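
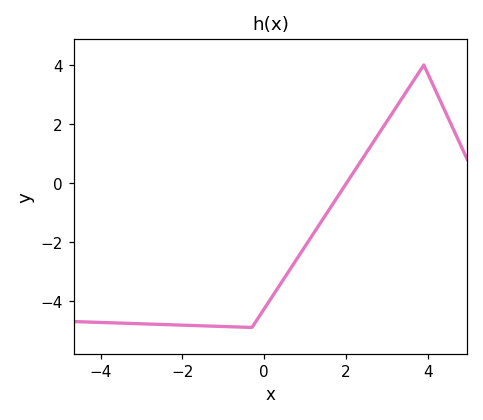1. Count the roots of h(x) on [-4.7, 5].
1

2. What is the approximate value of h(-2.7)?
-4.8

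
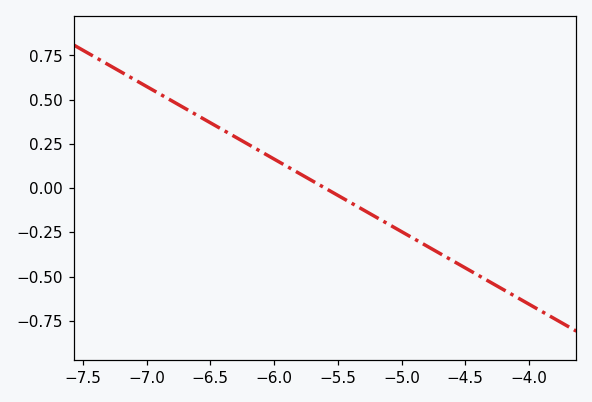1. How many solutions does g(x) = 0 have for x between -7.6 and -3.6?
1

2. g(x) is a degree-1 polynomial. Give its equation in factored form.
y = -0.41(x + 5.6)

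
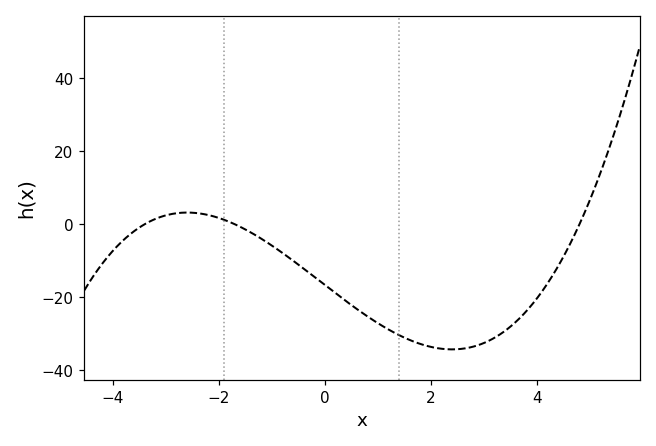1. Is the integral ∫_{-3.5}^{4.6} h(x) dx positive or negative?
negative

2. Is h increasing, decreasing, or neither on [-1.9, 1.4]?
decreasing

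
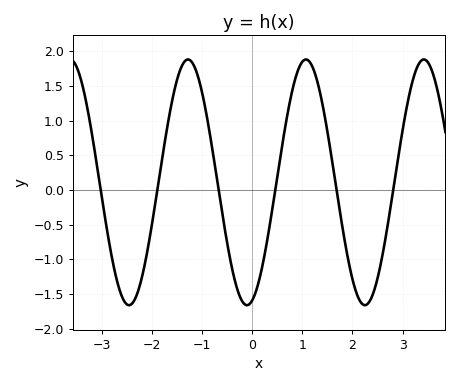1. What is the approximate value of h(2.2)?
-1.65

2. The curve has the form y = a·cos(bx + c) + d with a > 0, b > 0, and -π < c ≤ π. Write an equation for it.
y = 1.77cos(2.67x - 2.86) + 0.11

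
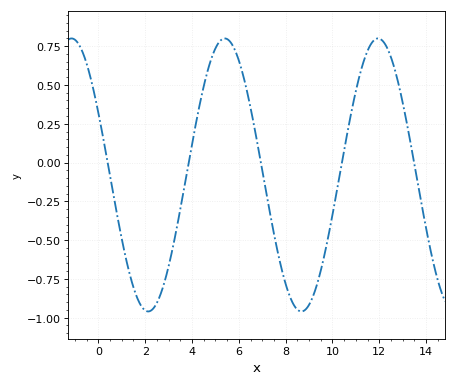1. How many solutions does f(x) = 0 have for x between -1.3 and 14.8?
5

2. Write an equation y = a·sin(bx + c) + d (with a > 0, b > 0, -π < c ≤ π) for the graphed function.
y = 0.88sin(0.96x + 2.67) - 0.08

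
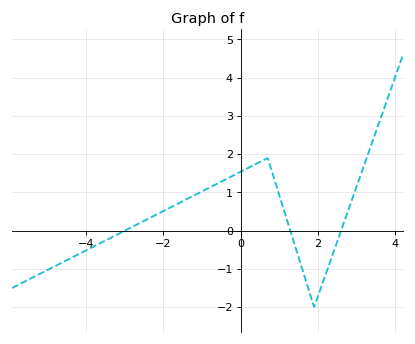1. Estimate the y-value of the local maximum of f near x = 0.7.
1.9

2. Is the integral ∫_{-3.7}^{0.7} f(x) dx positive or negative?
positive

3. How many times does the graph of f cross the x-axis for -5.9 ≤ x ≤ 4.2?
3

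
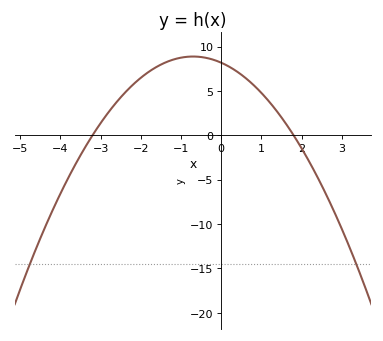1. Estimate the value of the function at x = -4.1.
-7.5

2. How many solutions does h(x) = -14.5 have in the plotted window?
2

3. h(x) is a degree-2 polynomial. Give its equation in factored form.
y = -1.42(x + 3.2)(x - 1.8)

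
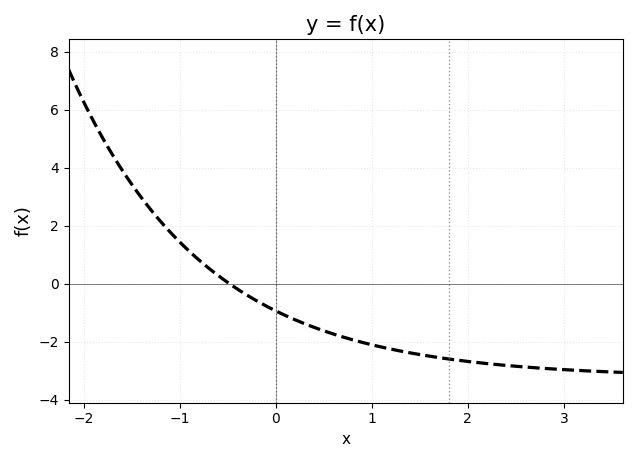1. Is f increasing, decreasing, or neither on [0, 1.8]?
decreasing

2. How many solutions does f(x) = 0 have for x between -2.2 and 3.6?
1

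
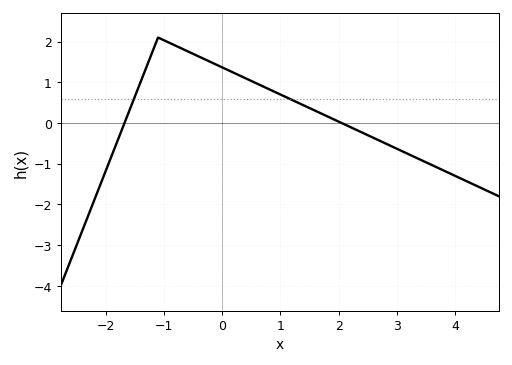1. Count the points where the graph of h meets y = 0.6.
2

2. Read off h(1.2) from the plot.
0.6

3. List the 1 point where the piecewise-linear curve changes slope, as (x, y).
(-1.1, 2.1)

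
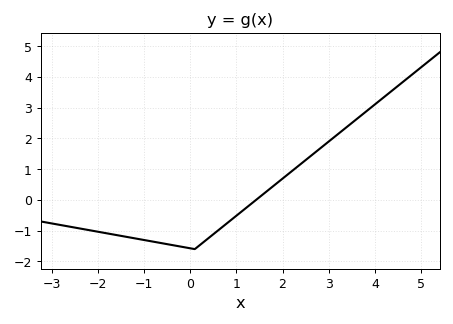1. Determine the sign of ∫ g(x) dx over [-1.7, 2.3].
negative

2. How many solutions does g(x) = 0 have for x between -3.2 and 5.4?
1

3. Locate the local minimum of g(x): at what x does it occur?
0.098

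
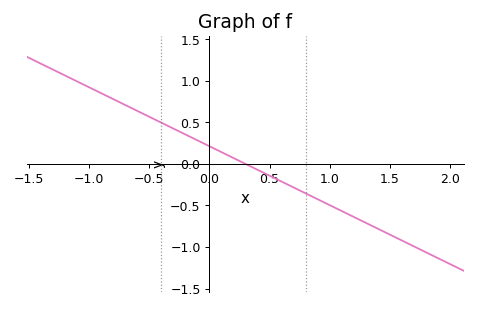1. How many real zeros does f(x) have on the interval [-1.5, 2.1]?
1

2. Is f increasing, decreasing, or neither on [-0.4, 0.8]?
decreasing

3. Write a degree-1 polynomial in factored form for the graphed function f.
y = -0.71(x - 0.3)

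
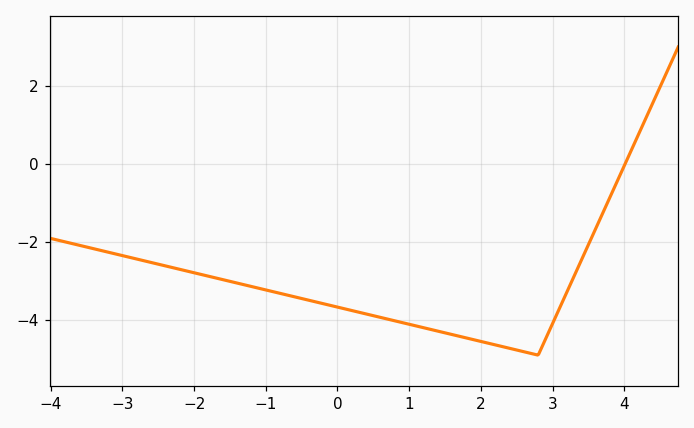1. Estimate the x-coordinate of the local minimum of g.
2.8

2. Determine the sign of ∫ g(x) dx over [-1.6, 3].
negative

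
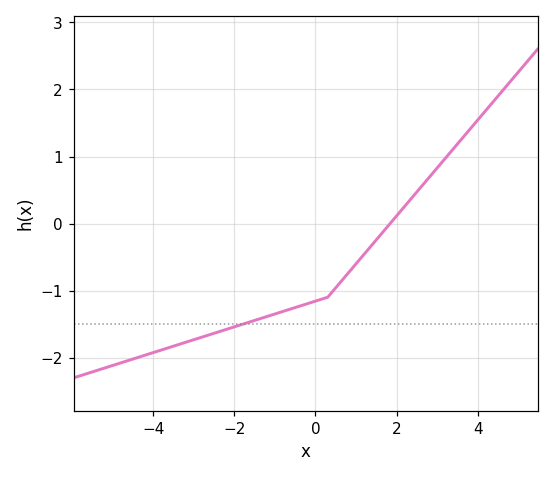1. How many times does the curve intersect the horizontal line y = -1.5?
1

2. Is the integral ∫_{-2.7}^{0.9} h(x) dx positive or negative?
negative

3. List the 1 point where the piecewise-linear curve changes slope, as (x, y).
(0.3, -1.1)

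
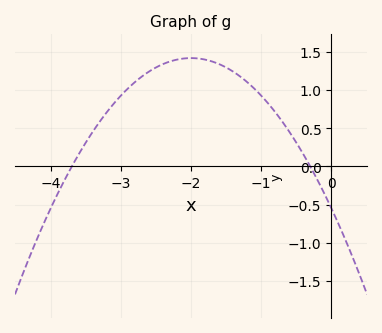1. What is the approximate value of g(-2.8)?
1.1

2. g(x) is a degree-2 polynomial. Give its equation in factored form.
y = -0.49(x + 3.7)(x + 0.3)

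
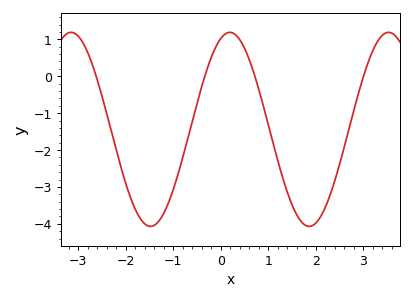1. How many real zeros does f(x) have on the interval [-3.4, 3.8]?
4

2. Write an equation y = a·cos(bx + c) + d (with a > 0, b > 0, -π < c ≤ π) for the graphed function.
y = 2.63cos(1.9x - 0.36) - 1.44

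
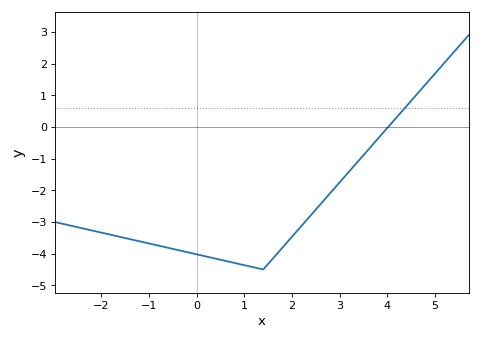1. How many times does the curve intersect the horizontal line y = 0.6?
1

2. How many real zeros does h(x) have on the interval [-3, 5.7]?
1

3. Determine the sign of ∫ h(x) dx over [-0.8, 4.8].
negative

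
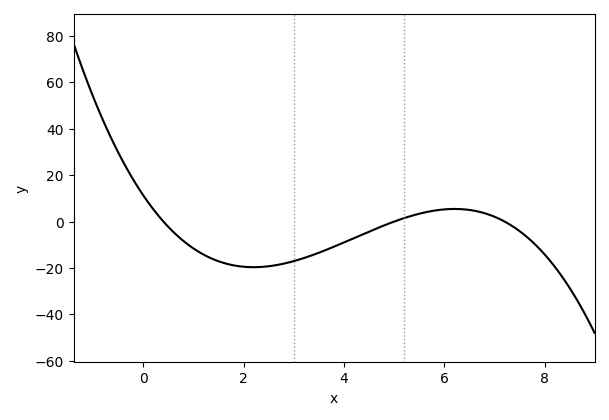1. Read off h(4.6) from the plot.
-3.41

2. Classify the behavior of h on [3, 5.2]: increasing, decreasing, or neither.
increasing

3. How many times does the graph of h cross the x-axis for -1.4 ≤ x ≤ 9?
3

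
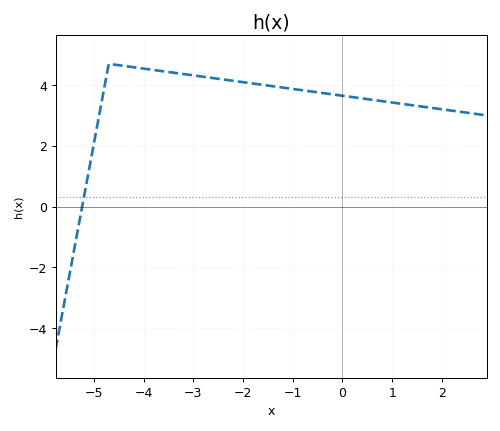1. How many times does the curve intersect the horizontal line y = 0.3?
1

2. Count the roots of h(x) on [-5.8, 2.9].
1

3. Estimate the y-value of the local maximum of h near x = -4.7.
4.7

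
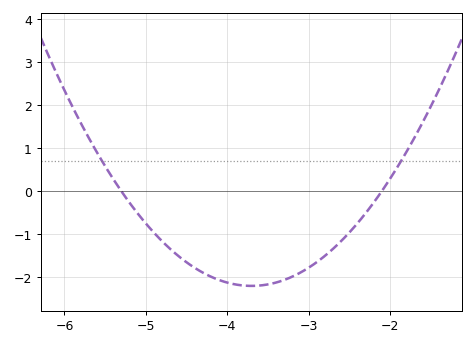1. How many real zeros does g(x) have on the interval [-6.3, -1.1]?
2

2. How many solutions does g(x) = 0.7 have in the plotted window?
2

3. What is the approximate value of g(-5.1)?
-0.516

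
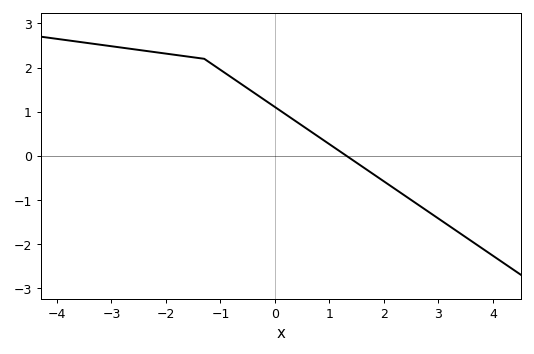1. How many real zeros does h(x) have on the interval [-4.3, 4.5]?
1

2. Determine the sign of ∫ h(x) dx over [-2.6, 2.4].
positive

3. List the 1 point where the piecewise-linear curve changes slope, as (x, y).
(-1.3, 2.2)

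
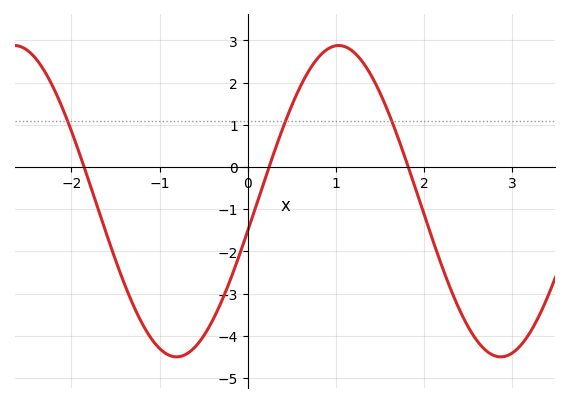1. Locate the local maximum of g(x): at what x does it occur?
1.03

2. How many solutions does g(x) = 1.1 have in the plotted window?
3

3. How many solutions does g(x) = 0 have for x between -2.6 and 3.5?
3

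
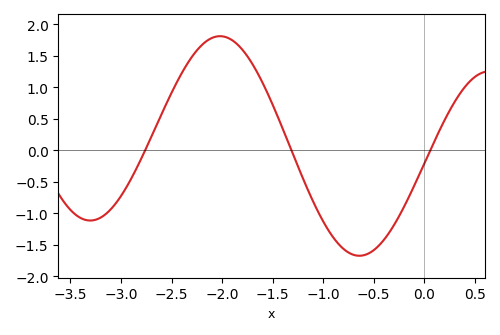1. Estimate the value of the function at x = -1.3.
-0.05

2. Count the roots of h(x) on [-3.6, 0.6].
3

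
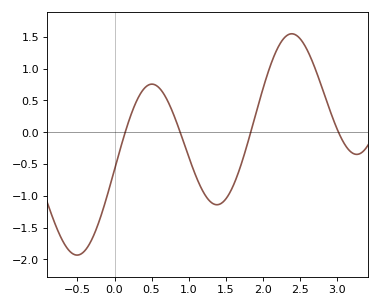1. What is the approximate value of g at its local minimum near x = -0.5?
-1.93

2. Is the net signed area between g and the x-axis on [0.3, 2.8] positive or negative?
positive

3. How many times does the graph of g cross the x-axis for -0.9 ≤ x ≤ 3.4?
4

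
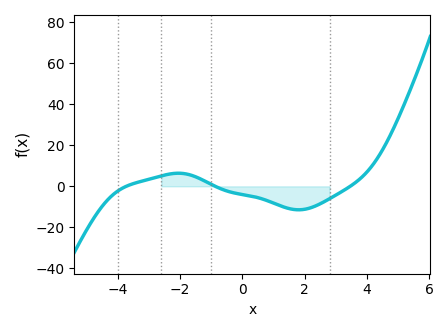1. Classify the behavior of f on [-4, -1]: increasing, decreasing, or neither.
neither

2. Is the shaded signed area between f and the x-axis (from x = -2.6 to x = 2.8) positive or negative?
negative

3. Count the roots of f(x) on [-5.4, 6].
3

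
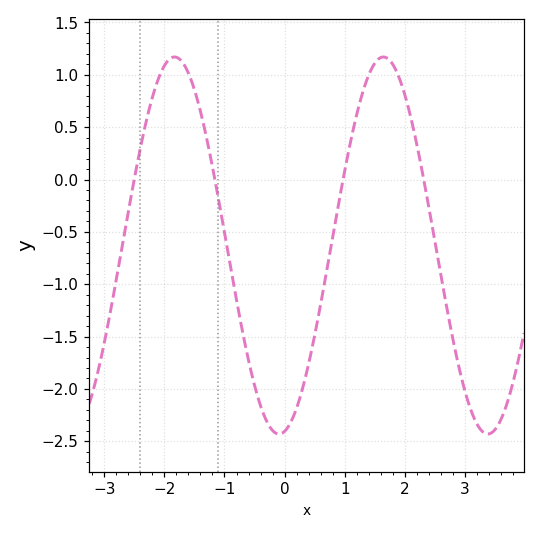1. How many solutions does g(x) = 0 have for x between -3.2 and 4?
4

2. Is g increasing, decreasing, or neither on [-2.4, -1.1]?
neither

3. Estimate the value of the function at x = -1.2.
0.1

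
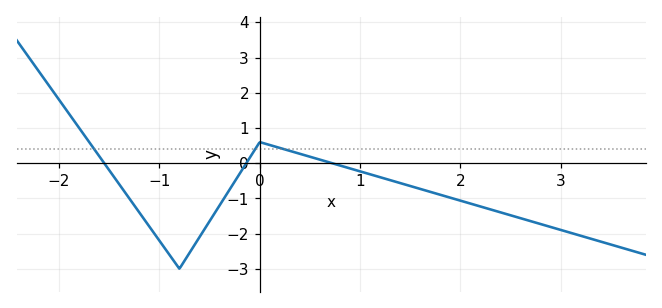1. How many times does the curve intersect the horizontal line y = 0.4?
3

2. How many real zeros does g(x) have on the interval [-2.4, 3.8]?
3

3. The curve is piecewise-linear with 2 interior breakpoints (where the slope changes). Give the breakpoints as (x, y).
(-0.8, -3); (0, 0.6)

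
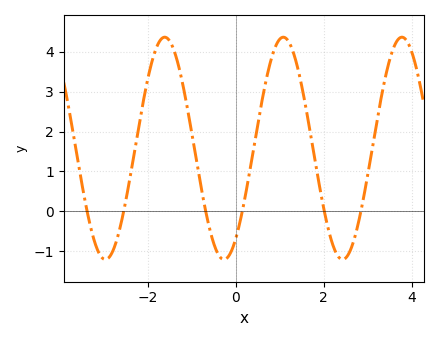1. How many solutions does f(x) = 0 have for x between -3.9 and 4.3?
6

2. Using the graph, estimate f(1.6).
2.5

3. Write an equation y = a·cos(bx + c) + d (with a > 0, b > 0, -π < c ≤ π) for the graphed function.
y = 2.79cos(2.3x - 2.5) + 1.58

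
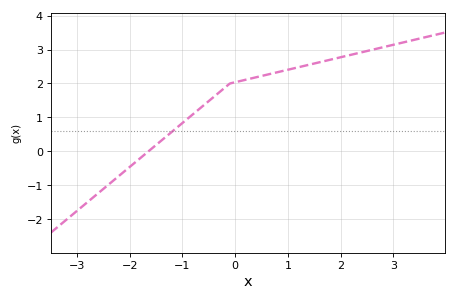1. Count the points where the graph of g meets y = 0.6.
1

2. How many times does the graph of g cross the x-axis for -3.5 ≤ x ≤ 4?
1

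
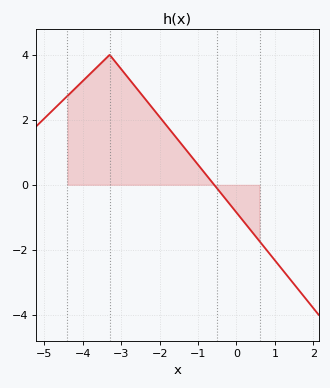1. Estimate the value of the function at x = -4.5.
2.6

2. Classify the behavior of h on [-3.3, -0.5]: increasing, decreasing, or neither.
decreasing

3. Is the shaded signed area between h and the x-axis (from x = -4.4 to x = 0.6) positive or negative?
positive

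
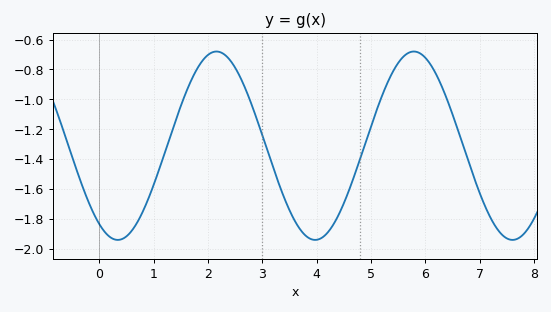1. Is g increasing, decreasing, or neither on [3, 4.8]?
neither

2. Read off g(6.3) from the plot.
-0.92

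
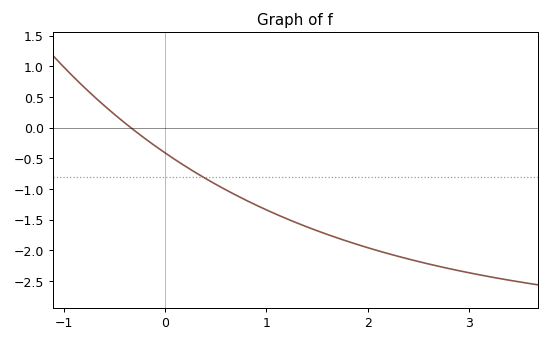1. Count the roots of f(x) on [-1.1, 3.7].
1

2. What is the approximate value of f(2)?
-1.95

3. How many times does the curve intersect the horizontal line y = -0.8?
1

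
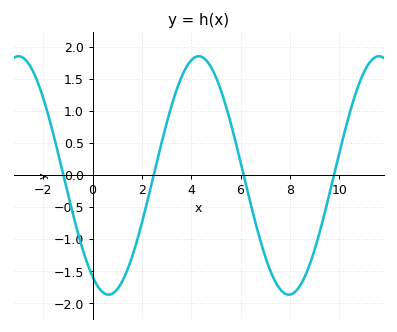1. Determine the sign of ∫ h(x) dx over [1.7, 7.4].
positive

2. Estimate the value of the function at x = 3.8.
1.7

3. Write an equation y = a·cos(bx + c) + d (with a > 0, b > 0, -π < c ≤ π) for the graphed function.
y = 1.86cos(0.86x + 2.6) - 0.01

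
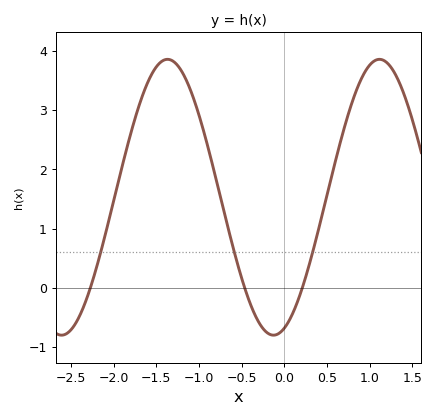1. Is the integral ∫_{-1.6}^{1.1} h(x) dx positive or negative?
positive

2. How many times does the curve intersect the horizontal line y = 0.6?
3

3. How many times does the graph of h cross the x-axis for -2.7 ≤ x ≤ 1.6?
3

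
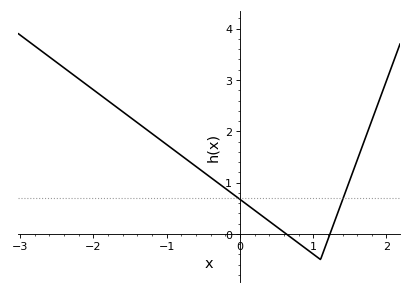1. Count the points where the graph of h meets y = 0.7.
2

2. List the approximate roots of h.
0.6, 1.2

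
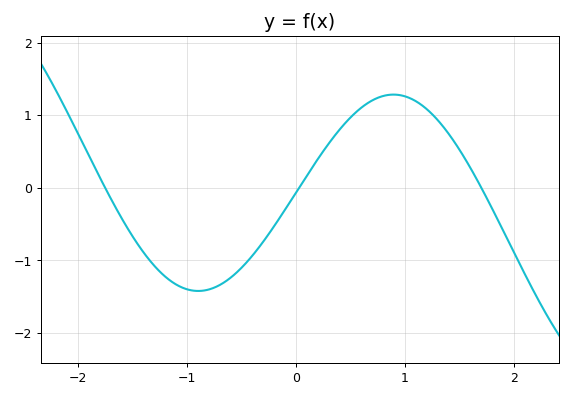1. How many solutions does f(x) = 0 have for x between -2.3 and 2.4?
3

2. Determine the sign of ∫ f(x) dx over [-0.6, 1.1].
positive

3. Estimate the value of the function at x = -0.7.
-1.34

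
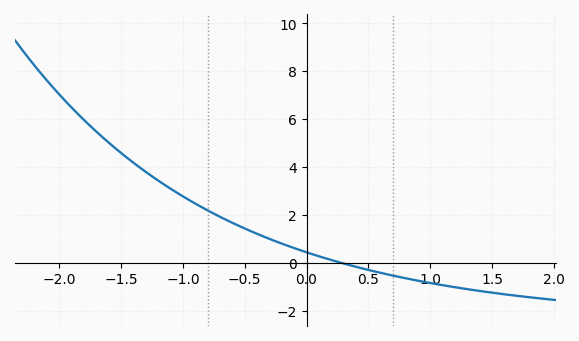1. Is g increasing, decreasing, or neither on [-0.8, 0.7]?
decreasing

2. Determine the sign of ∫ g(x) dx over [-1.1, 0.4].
positive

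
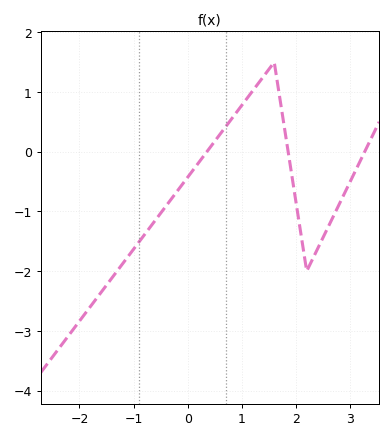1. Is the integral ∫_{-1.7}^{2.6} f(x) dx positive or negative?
negative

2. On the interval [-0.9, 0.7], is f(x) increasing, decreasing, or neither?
increasing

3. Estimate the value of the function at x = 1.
0.8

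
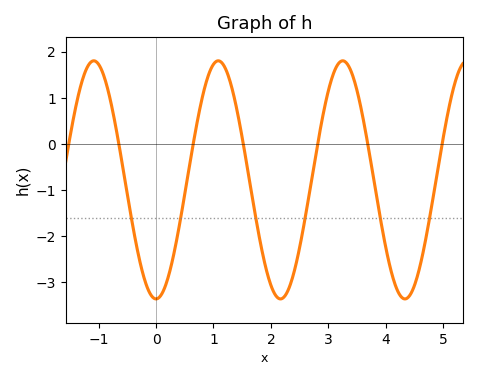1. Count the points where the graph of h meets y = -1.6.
6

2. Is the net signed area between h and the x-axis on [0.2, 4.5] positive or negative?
negative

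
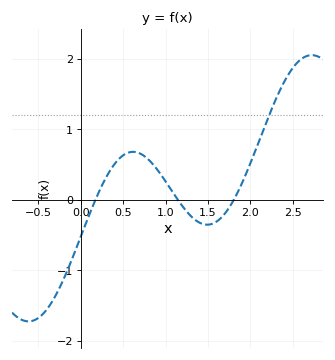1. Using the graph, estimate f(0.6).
0.68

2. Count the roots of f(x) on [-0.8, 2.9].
3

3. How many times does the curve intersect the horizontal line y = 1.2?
1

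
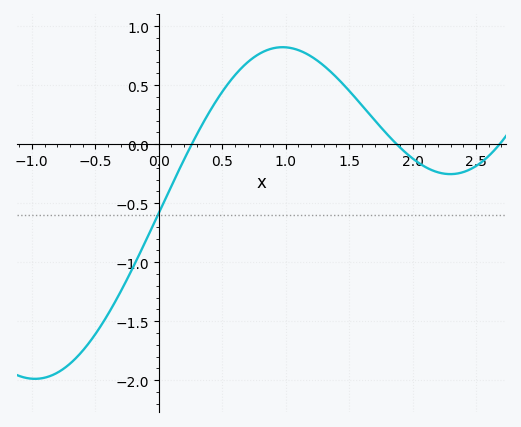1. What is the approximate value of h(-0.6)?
-1.75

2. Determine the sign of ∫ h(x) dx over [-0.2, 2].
positive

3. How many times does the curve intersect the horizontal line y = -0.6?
1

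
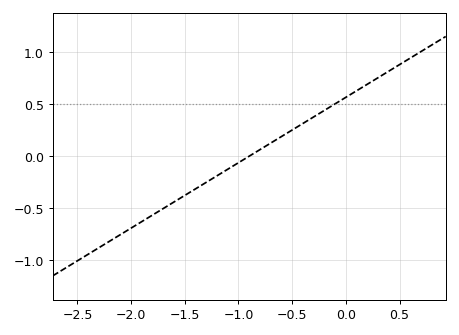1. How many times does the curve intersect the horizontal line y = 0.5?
1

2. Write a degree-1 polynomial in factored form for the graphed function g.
y = 0.63(x + 0.9)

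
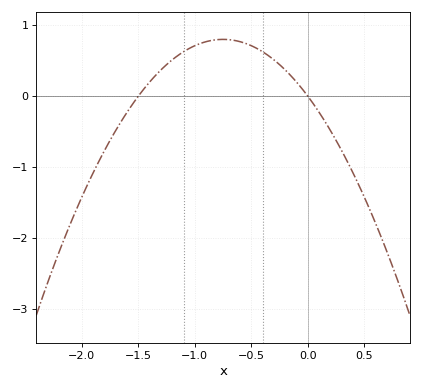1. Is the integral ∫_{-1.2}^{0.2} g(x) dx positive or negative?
positive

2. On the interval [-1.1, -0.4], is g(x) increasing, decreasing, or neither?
neither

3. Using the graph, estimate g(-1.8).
-0.8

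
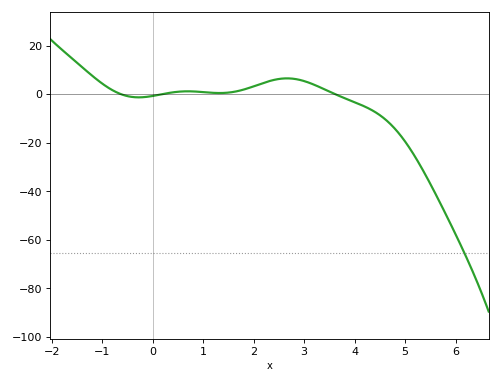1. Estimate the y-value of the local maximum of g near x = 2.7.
6.55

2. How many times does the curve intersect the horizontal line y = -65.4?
1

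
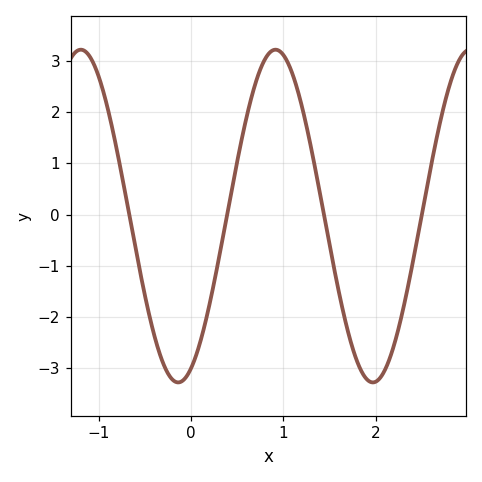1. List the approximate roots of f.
-0.668, 0.392, 1.44, 2.5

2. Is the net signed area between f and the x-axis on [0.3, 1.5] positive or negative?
positive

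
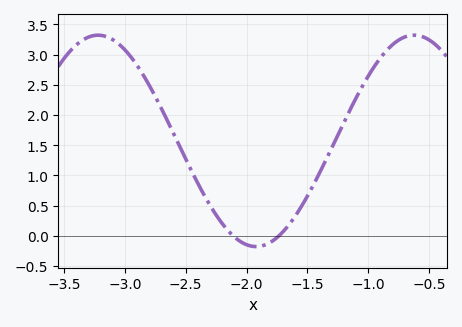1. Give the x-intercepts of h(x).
-2.11, -1.73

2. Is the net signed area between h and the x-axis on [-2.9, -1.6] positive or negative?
positive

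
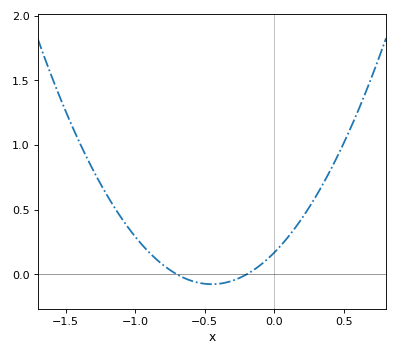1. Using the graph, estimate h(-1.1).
0.436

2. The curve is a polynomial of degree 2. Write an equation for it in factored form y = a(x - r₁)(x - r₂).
y = 1.21(x + 0.7)(x + 0.2)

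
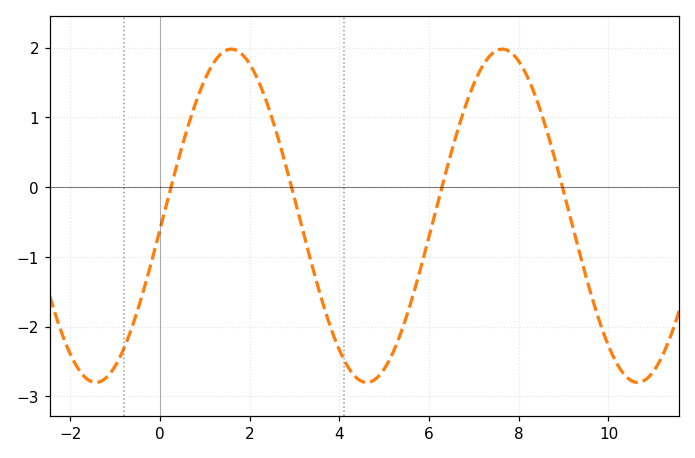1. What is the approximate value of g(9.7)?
-1.72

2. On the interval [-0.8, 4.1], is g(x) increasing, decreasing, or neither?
neither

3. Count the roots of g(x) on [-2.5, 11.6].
4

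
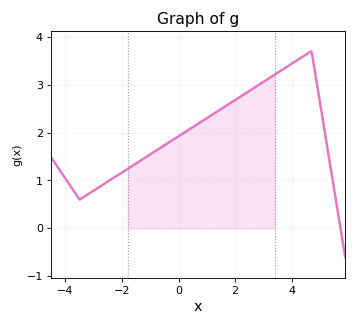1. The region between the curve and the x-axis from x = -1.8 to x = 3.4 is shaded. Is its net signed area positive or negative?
positive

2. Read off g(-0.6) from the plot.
1.7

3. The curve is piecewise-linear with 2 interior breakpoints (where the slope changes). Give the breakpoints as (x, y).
(-3.5, 0.6); (4.7, 3.7)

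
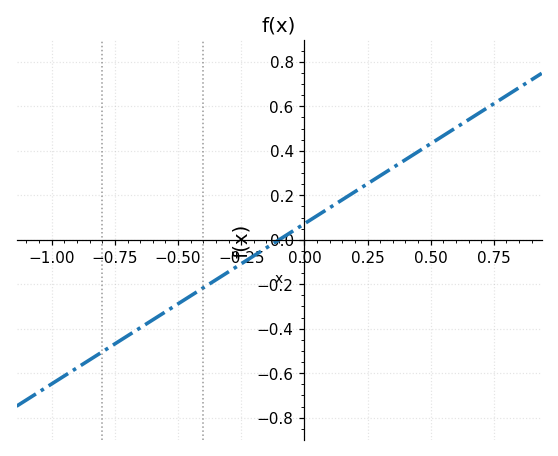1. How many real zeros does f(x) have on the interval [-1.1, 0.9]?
1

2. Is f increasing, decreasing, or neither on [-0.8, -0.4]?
increasing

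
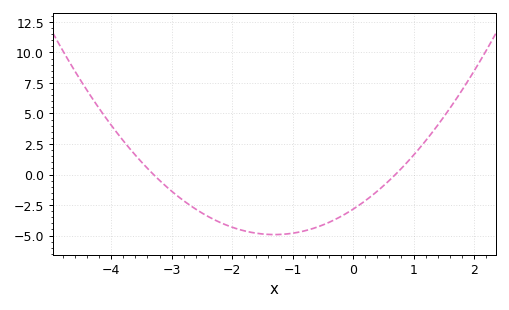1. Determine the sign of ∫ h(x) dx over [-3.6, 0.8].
negative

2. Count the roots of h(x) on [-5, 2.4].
2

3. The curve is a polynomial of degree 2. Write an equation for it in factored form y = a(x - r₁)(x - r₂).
y = 1.23(x + 3.3)(x - 0.7)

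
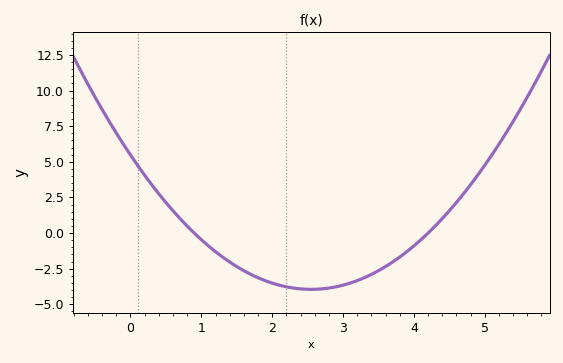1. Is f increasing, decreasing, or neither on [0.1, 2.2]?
decreasing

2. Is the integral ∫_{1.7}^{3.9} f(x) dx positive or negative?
negative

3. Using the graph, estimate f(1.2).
-1.4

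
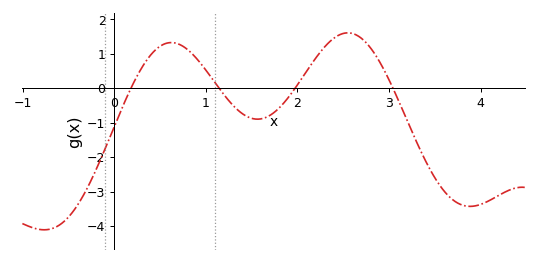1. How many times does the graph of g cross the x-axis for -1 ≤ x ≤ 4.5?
4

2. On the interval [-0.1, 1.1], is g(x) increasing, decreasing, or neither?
neither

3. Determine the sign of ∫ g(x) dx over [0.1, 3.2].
positive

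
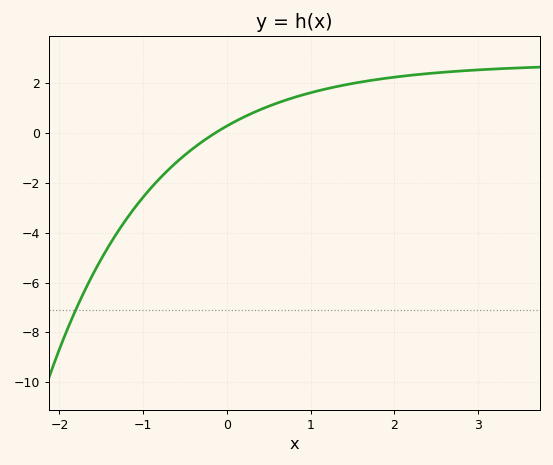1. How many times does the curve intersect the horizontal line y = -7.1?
1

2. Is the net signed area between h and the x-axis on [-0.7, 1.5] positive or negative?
positive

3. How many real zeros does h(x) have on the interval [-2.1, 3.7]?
1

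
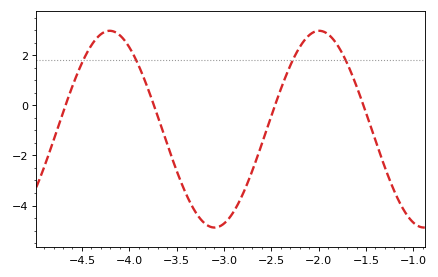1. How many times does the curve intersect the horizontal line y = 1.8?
4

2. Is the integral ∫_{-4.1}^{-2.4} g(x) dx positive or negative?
negative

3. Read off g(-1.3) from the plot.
-2.4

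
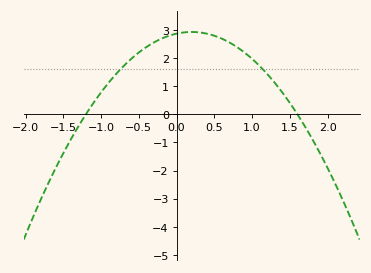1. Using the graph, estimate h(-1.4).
-0.894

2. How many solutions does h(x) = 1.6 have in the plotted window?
2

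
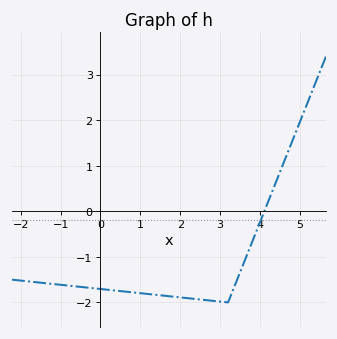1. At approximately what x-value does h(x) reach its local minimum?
3.2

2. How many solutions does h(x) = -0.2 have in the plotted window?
1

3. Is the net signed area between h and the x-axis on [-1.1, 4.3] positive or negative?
negative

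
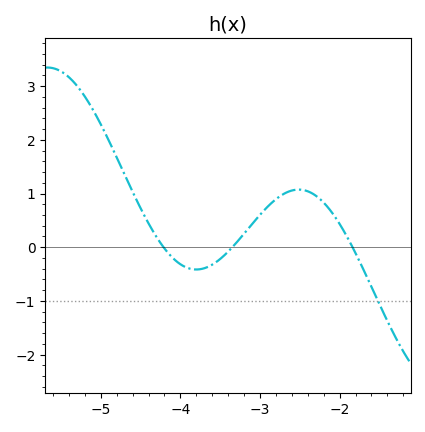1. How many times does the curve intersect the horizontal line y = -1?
1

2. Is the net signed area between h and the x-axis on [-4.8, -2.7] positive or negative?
positive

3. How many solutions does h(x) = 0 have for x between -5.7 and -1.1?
3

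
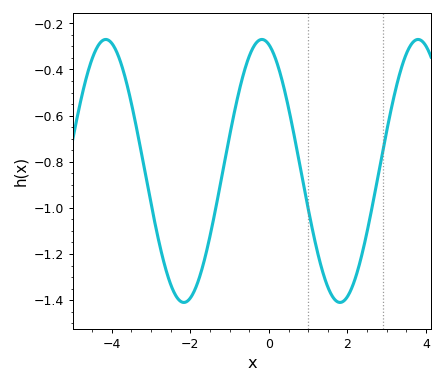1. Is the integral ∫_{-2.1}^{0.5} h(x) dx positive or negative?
negative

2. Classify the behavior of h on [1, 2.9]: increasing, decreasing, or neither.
neither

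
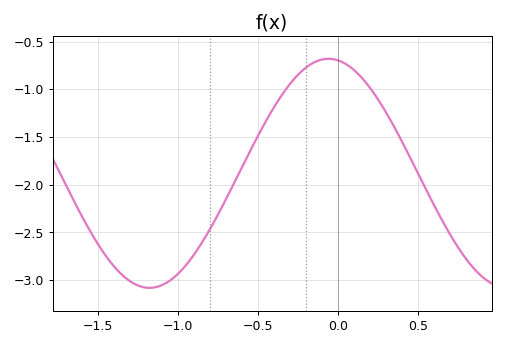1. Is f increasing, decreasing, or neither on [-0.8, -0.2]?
increasing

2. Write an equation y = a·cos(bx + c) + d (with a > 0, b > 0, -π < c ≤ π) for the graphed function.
y = 1.2cos(2.8x + 0.17) - 1.88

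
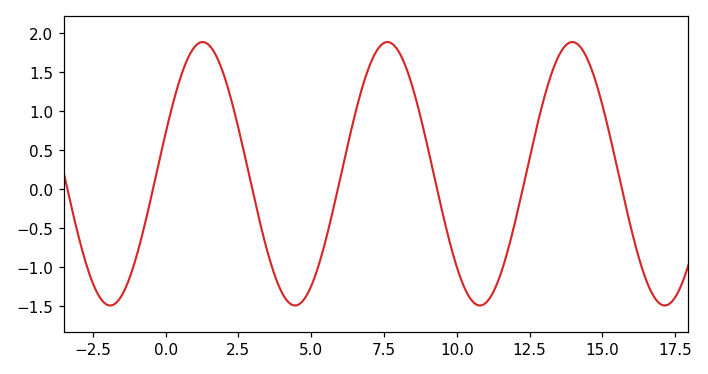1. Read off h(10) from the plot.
-0.997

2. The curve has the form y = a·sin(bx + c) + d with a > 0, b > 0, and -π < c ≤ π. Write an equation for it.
y = 1.69sin(0.99x + 0.312) + 0.2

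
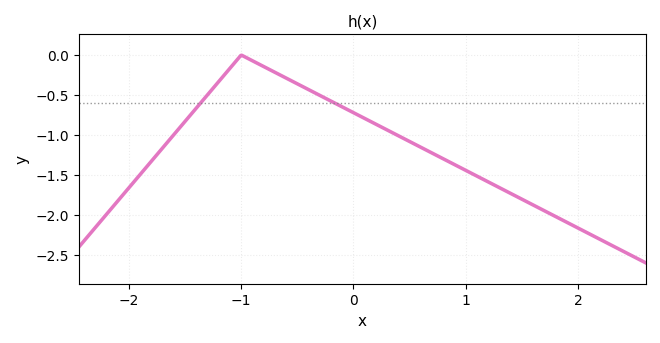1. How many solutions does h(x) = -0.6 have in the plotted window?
2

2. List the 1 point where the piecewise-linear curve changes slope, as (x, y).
(-1, 0)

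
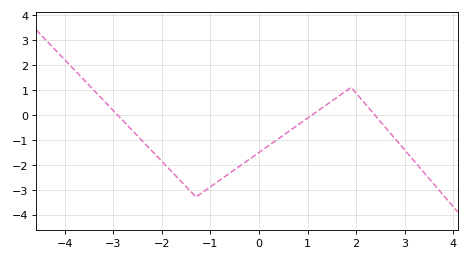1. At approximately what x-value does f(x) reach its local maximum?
1.9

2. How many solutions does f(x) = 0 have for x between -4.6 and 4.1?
3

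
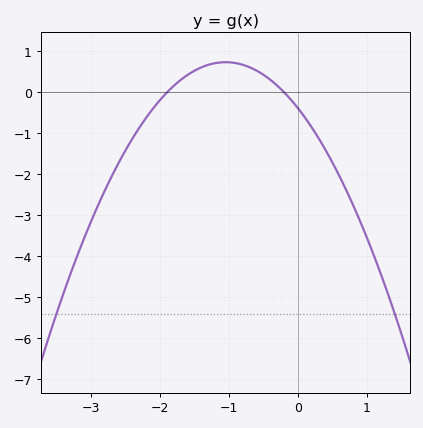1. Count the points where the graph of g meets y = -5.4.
2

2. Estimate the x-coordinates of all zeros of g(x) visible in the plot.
-1.9, -0.2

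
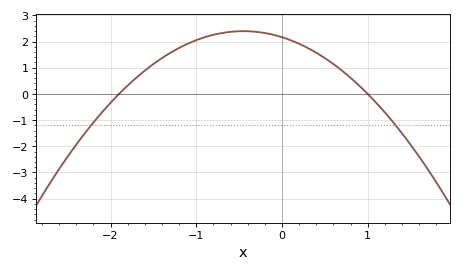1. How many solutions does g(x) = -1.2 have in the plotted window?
2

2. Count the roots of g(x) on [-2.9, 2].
2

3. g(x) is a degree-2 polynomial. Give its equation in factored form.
y = -1.14(x + 1.9)(x - 1)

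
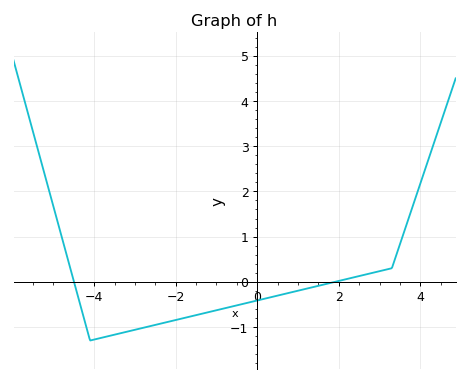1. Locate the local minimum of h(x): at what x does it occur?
-4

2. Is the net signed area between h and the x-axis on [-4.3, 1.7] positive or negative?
negative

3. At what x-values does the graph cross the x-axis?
-4.4, 2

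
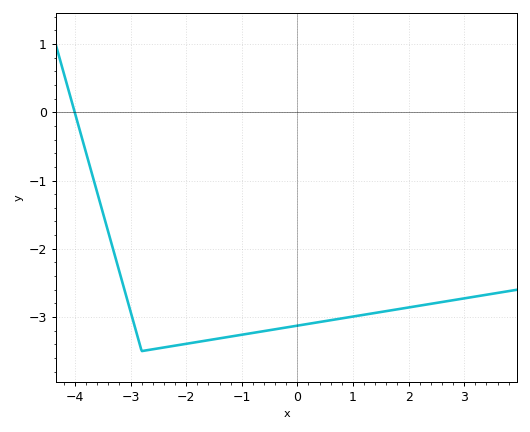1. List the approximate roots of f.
-4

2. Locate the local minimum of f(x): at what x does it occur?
-2.8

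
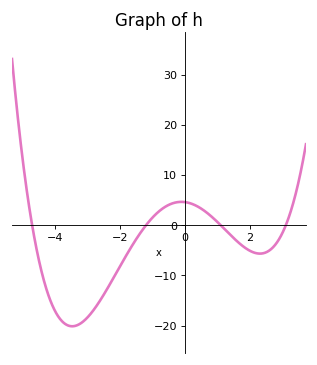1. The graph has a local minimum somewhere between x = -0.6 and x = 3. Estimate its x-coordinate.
2.4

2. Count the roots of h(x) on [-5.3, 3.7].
4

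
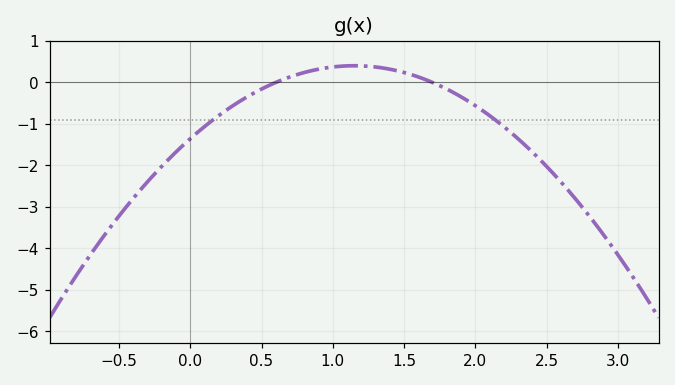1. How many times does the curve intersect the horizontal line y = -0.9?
2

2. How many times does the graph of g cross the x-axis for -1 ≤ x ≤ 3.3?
2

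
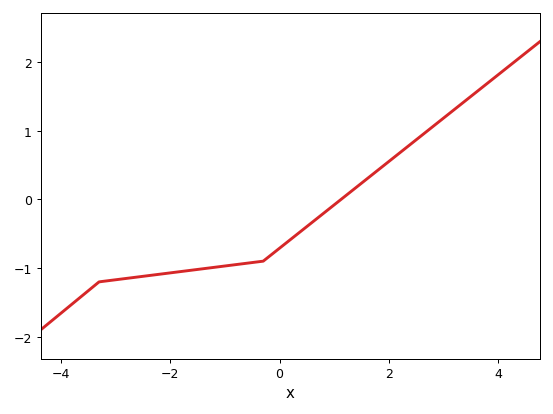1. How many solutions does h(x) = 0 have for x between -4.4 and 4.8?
1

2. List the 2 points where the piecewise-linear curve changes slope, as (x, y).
(-3.3, -1.2); (-0.3, -0.9)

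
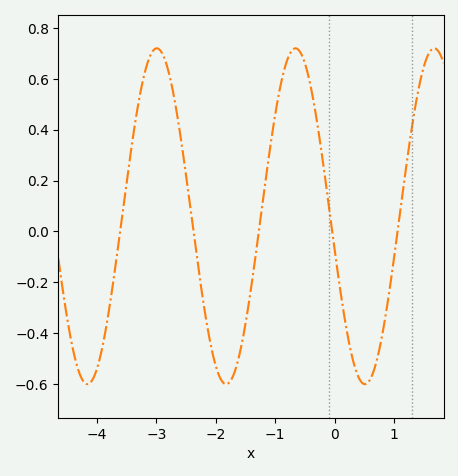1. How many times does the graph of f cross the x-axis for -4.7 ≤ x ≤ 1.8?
5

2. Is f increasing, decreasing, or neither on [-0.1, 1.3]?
neither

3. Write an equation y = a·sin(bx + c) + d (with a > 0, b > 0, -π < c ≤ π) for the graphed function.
y = 0.66sin(2.7x - 2.9) + 0.06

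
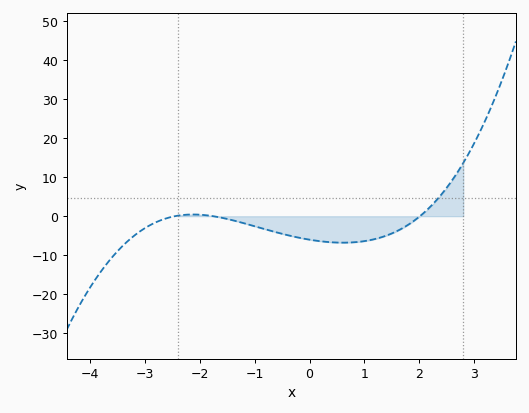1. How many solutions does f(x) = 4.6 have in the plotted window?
1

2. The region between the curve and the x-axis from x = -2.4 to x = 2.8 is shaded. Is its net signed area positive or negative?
negative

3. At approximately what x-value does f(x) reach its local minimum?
0.607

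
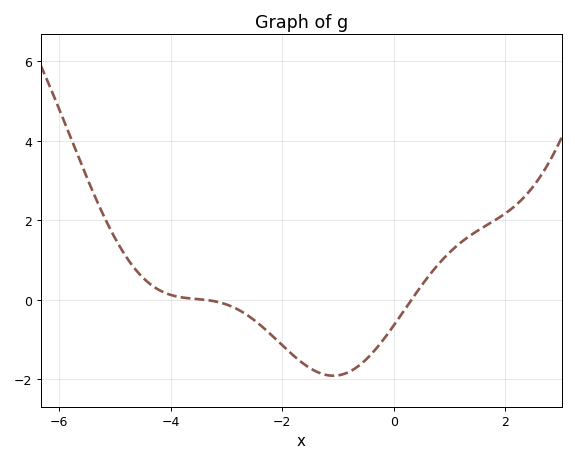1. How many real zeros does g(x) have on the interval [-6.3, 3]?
2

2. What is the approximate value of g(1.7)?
2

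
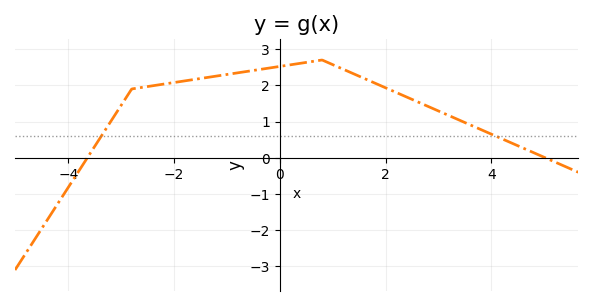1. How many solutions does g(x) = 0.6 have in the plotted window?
2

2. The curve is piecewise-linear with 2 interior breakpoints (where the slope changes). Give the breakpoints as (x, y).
(-2.8, 1.9); (0.8, 2.7)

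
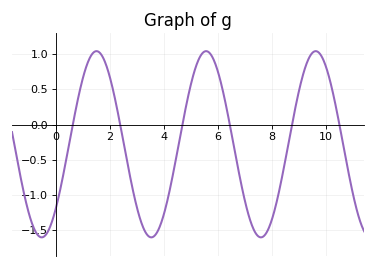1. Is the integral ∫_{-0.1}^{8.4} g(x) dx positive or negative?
negative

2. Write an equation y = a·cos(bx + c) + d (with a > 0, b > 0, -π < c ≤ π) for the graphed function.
y = 1.32cos(1.6x - 2.3) - 0.28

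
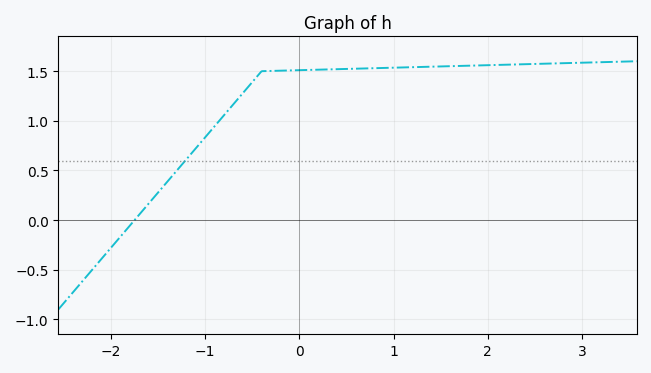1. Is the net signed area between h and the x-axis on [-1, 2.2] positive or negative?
positive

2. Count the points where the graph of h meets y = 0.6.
1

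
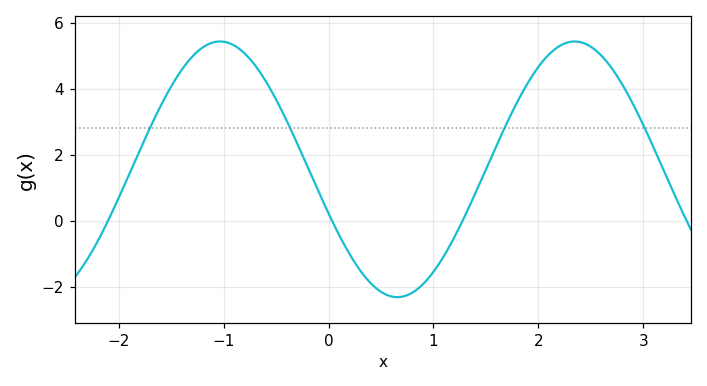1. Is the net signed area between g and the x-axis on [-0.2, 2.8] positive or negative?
positive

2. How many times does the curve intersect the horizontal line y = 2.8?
4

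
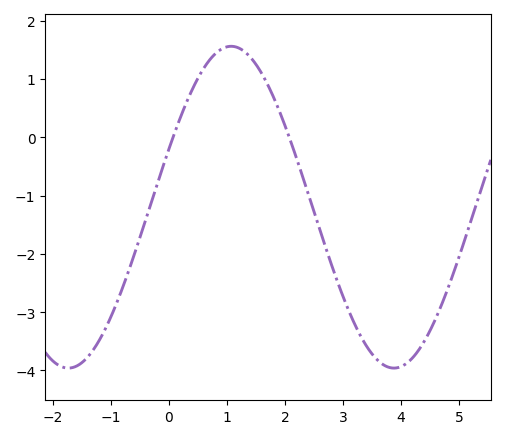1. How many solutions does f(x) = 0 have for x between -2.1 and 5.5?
2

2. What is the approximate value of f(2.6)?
-1.58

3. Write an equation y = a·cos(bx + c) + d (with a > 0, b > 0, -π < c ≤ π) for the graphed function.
y = 2.76cos(1.12x - 1.2) - 1.2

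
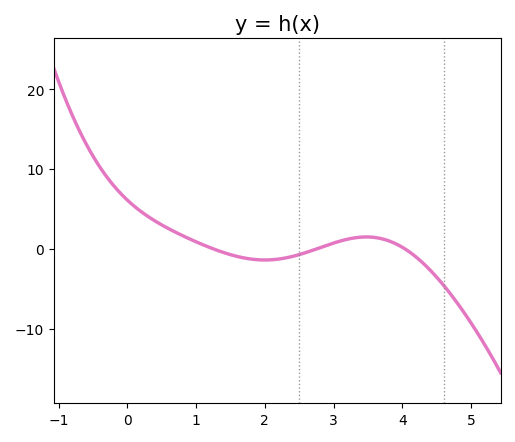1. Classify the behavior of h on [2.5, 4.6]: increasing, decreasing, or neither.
neither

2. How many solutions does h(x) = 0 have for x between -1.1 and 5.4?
3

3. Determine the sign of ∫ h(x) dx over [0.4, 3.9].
positive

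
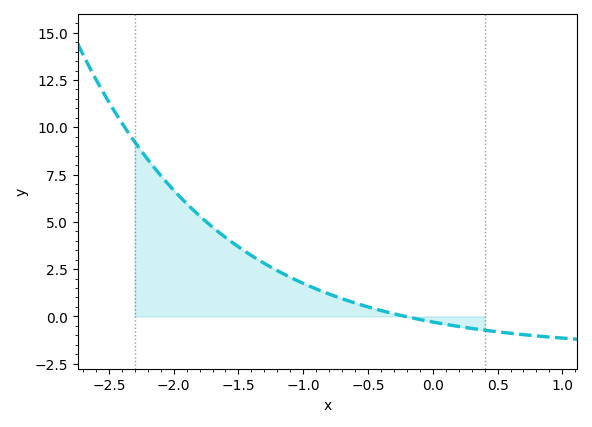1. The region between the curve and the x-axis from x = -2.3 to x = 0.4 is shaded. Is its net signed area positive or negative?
positive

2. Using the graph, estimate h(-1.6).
4.18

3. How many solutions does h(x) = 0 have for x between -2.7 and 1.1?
1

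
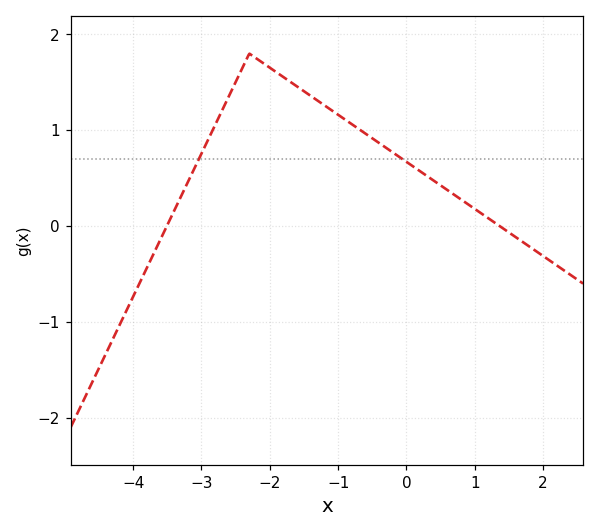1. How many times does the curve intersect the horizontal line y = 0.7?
2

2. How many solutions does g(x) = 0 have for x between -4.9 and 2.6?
2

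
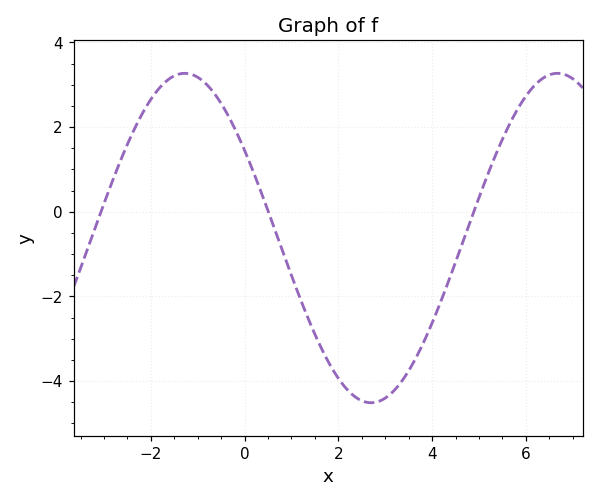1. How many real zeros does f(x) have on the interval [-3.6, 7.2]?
3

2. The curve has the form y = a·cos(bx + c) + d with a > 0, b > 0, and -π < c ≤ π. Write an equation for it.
y = 3.89cos(0.79x + 1) - 0.62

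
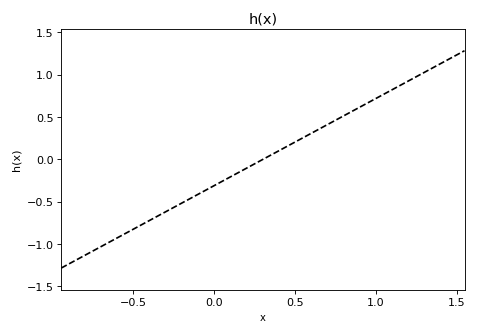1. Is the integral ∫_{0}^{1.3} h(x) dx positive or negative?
positive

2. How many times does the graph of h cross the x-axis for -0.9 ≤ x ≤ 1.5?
1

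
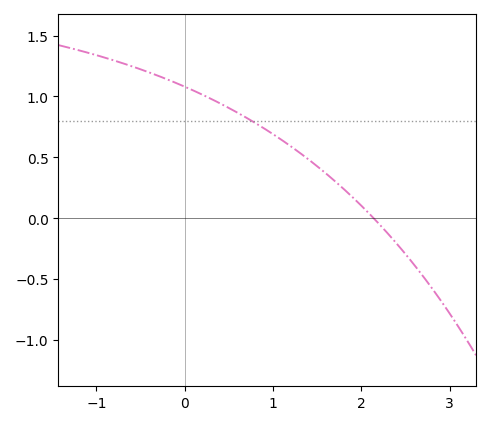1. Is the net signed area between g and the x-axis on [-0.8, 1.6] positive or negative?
positive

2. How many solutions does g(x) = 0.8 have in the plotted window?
1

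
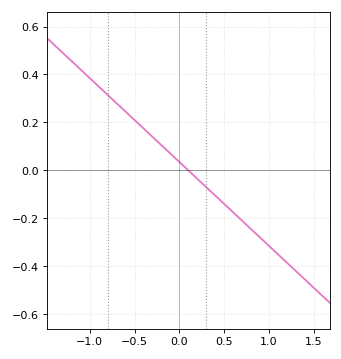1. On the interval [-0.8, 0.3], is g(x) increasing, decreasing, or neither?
decreasing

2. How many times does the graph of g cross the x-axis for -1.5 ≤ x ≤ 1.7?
1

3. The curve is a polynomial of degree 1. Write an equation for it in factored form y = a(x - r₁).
y = -0.35(x - 0.1)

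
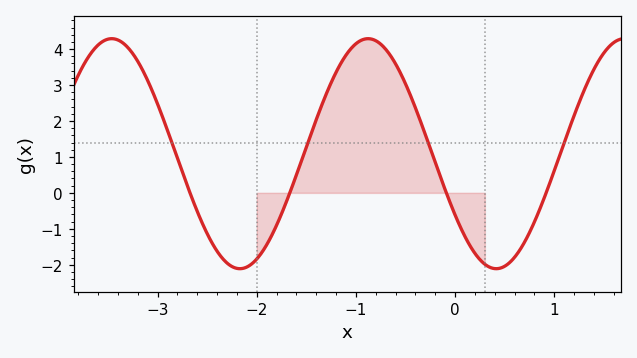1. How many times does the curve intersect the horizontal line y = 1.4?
4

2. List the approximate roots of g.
-2.7, -1.7, -0.1, 0.9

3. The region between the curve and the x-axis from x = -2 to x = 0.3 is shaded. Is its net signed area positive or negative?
positive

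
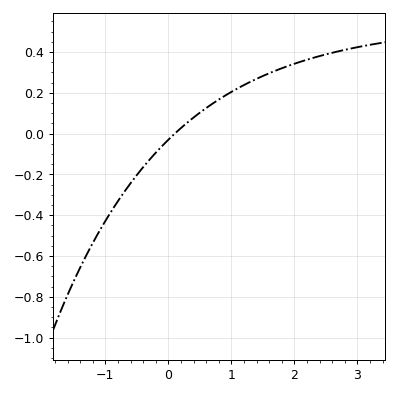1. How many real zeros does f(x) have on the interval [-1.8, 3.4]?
1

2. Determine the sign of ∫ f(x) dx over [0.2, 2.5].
positive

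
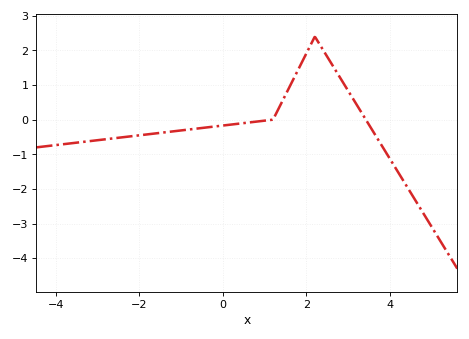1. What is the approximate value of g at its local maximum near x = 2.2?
2.4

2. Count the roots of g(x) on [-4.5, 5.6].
2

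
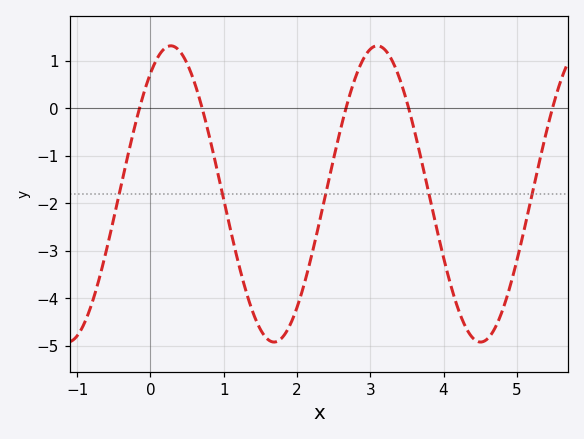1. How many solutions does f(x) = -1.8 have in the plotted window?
5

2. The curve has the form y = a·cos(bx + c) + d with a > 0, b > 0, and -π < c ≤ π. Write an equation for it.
y = 3.12cos(2.23x - 0.622) - 1.8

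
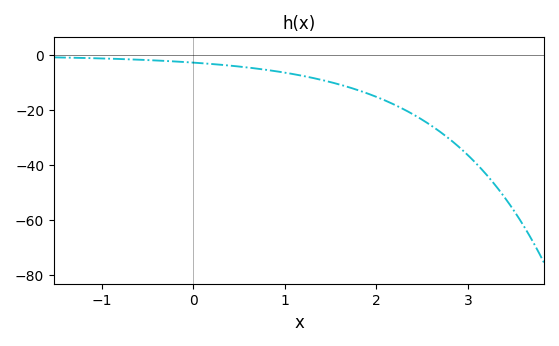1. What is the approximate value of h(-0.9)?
-1.52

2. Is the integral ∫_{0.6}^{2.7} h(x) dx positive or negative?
negative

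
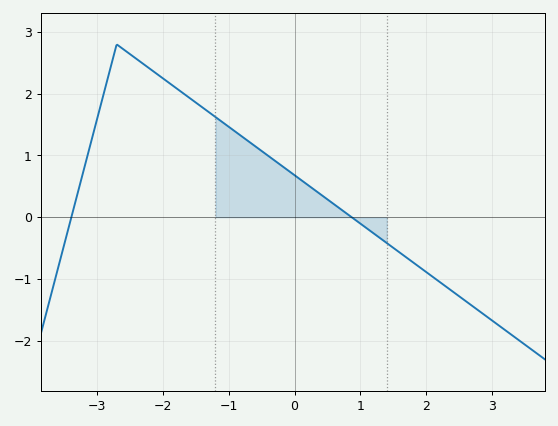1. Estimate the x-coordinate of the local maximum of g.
-2.7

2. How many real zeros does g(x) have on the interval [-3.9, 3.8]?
2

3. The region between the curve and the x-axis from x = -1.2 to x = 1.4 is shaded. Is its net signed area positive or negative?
positive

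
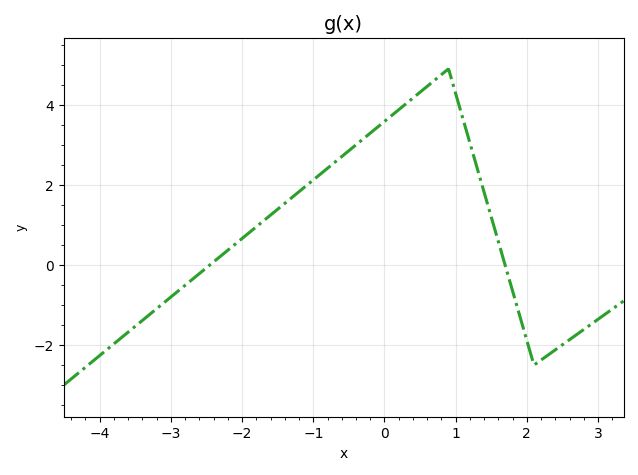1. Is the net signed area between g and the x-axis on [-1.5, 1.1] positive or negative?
positive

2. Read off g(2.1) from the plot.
-2.4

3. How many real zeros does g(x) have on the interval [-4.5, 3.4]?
2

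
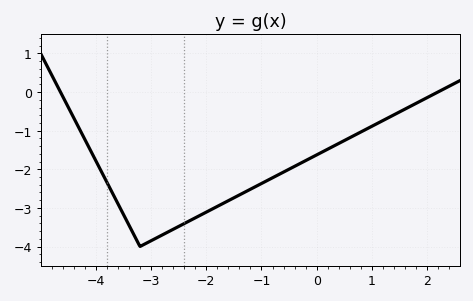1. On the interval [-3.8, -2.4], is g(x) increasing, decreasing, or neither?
neither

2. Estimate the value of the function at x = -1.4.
-2.7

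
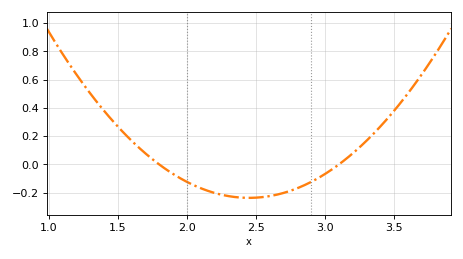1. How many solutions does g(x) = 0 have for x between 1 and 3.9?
2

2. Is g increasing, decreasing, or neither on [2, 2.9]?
neither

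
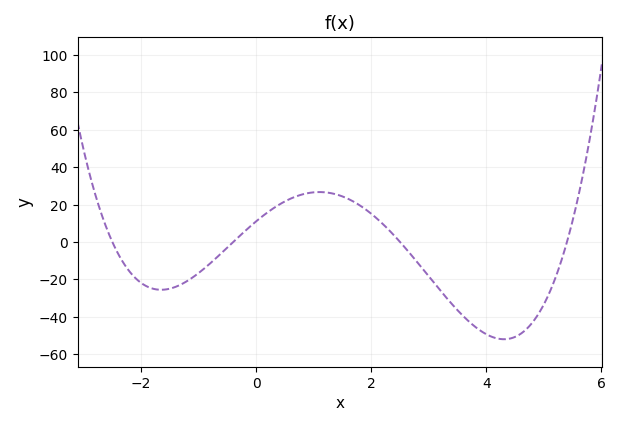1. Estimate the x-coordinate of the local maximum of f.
1.1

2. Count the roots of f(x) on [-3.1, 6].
4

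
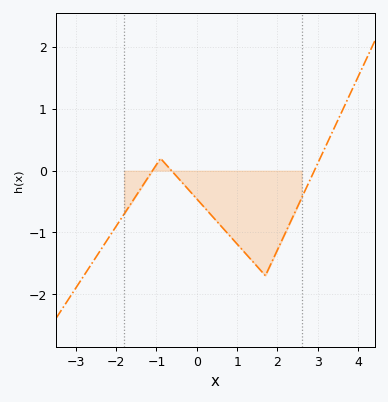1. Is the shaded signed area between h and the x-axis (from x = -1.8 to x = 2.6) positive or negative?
negative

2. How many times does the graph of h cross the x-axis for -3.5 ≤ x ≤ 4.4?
3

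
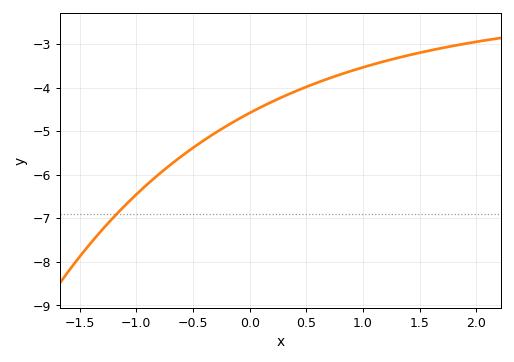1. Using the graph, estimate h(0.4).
-4.09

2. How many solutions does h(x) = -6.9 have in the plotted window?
1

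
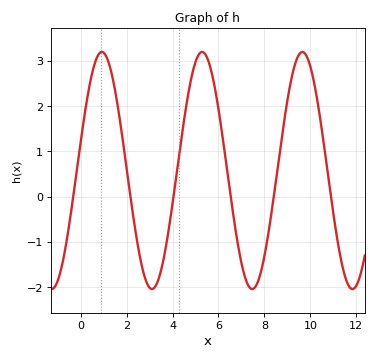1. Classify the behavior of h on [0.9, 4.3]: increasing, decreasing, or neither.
neither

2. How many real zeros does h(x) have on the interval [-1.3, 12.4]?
6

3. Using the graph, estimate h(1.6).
2.1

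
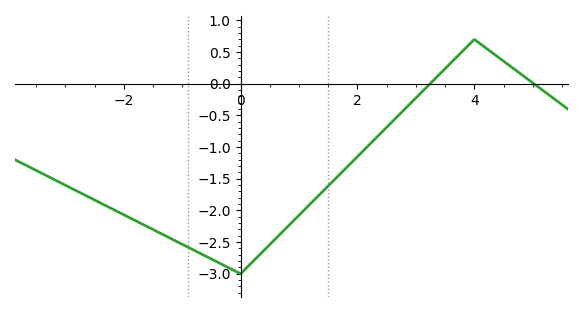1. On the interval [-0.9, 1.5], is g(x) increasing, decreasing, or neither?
neither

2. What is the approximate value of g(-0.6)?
-2.7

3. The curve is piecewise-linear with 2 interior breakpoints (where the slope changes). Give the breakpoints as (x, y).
(0, -3); (4, 0.7)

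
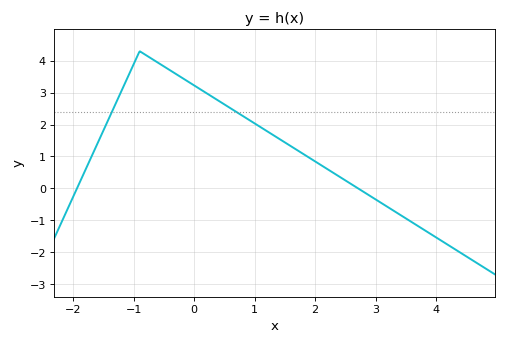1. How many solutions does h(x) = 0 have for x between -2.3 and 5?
2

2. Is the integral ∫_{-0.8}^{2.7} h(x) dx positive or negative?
positive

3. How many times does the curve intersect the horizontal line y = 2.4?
2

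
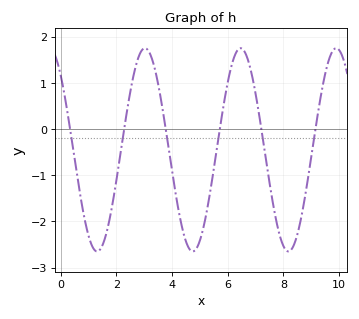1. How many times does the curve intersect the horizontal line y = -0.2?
6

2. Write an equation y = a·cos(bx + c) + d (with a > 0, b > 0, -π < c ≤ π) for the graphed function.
y = 2.2cos(1.83x + 0.742) - 0.45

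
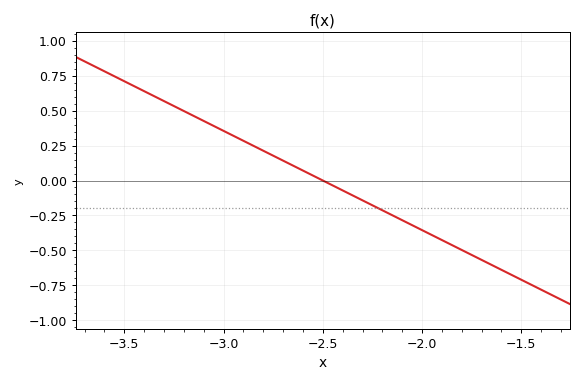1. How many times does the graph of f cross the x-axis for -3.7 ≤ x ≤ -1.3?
1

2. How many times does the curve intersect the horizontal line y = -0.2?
1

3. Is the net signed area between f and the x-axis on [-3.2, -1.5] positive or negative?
negative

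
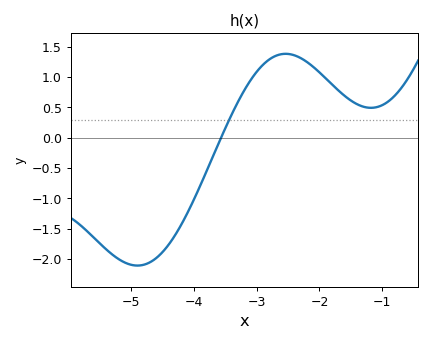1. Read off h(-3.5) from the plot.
0.15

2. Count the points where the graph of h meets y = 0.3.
1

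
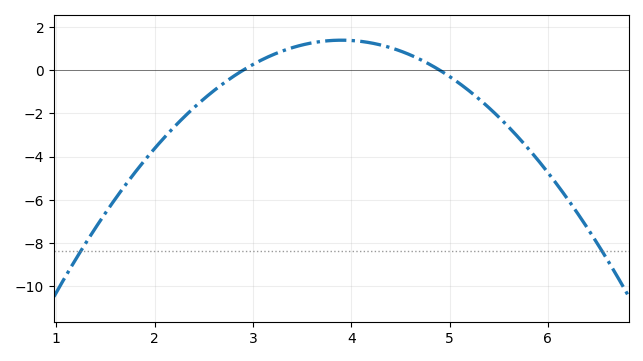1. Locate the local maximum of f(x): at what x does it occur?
3.9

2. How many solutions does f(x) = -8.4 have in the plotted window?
2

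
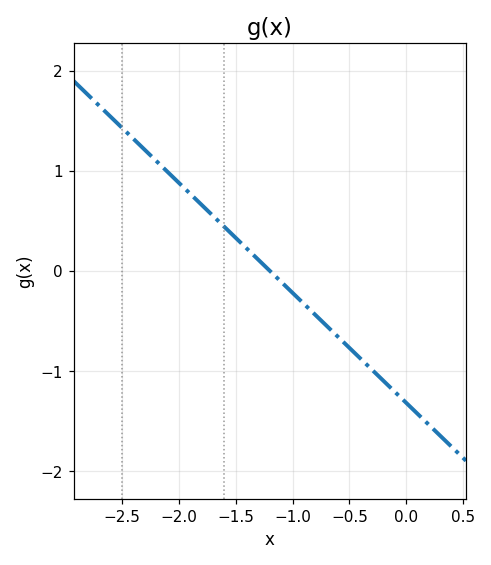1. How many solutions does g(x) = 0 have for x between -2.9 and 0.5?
1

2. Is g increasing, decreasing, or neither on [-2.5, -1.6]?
decreasing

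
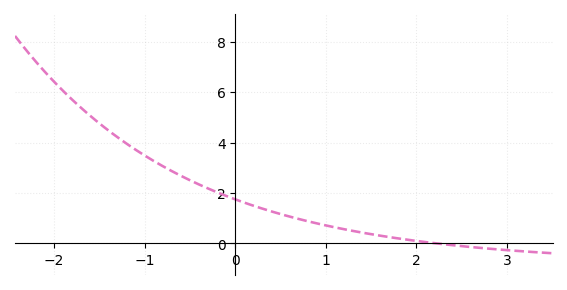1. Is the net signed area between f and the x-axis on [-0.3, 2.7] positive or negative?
positive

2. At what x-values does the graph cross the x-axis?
2.2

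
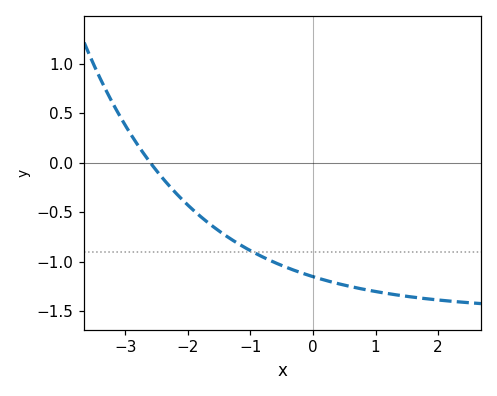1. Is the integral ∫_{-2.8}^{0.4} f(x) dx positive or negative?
negative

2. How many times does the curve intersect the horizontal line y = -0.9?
1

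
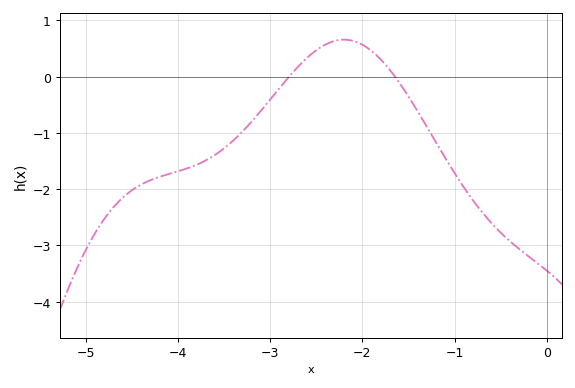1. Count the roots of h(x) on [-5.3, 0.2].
2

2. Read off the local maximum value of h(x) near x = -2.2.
0.657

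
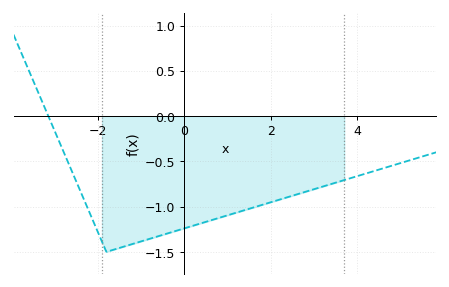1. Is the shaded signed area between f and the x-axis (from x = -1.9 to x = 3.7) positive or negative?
negative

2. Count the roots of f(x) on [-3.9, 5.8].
1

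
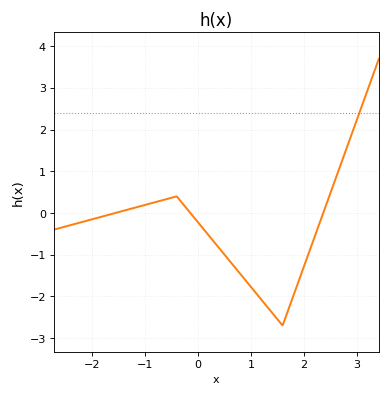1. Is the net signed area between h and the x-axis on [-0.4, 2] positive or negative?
negative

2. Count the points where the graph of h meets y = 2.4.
1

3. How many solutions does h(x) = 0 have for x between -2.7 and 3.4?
3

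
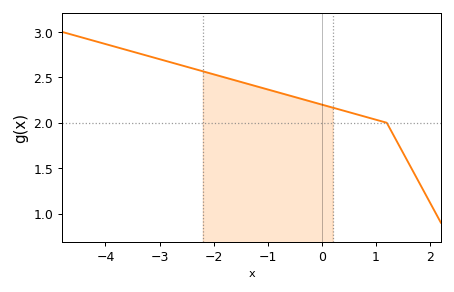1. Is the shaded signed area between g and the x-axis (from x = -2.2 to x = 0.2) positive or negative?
positive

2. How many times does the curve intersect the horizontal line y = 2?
1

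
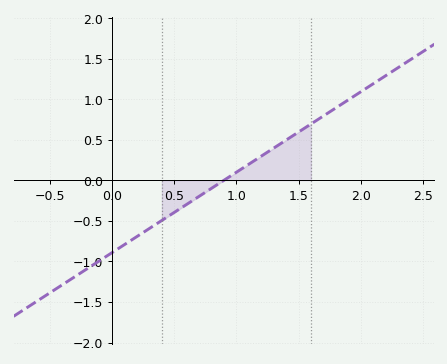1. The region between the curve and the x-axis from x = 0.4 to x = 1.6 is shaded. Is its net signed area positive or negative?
positive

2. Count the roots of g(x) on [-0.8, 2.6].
1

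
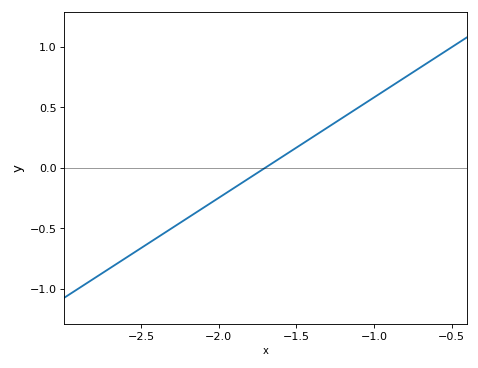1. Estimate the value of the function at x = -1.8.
-0.1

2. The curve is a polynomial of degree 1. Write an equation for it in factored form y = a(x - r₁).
y = 0.83(x + 1.7)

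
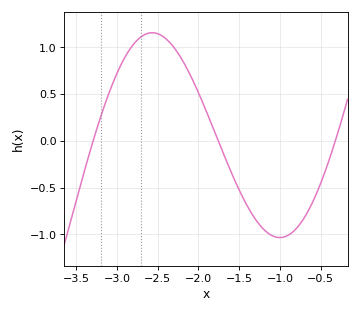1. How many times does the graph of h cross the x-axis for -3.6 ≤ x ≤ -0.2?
3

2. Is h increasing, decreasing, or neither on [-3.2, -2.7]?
increasing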